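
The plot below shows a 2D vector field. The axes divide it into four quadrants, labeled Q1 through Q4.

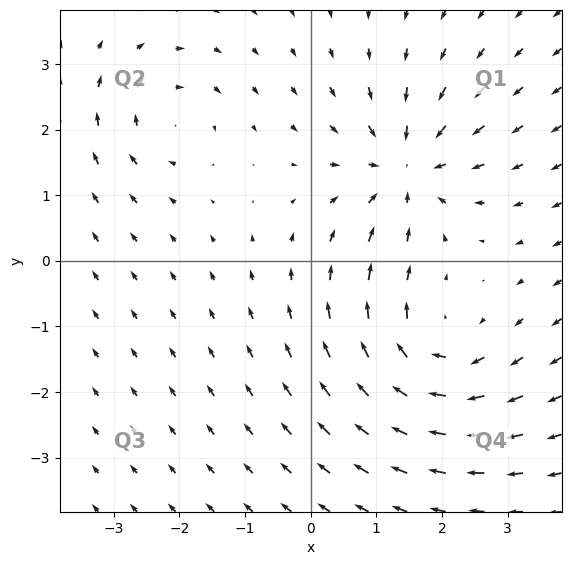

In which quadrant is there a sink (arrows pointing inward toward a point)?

The sink sits at approximately (1.4, 1.4), which lies in quadrant Q1. The divergence there is about -5, negative as expected for a sink.

Q1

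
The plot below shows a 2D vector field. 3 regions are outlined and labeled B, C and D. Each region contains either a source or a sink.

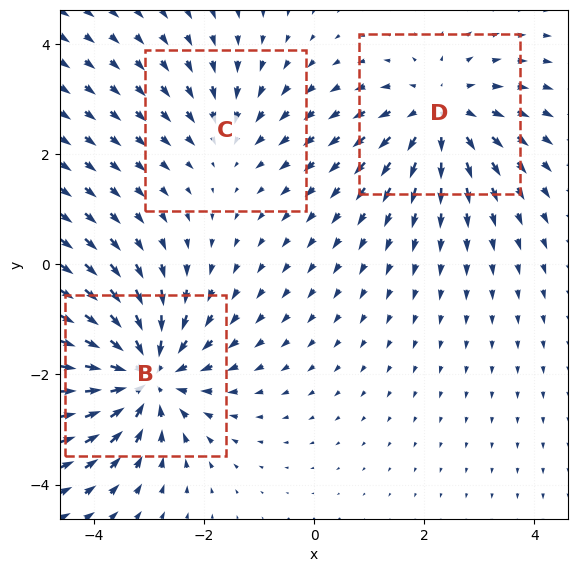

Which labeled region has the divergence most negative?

B

Divergence at each region's feature centre — B: about -5, C: about -2, D: about +3. Region B is most negative.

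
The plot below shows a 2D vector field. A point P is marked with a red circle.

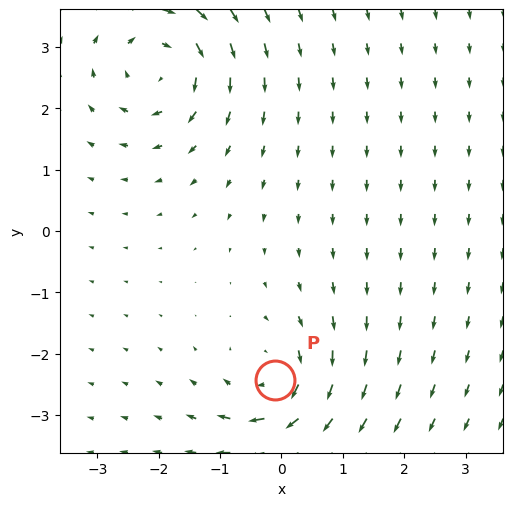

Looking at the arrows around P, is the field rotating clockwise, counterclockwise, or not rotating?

clockwise

Near P at (-0.1, -2.4) the arrows circulate clockwise. The curl (z-component) there is about -4; negative curl means clockwise rotation.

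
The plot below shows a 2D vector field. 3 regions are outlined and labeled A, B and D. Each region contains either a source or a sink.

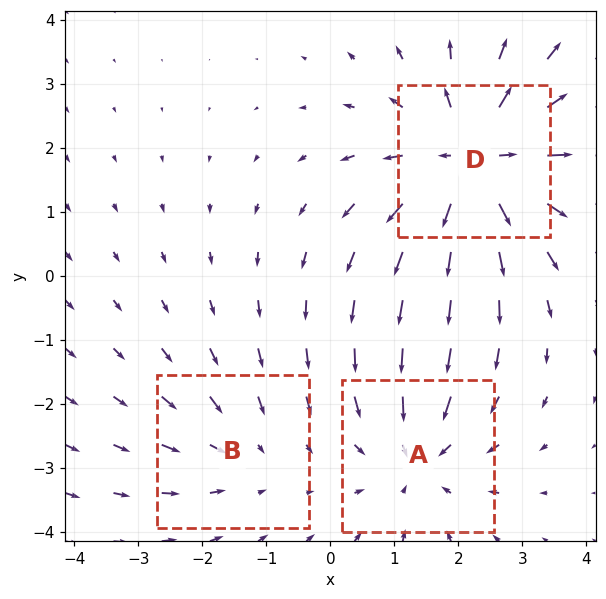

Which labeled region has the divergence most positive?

D

Divergence at each region's feature centre — A: about -3, B: about -2, D: about +5. Region D is most positive.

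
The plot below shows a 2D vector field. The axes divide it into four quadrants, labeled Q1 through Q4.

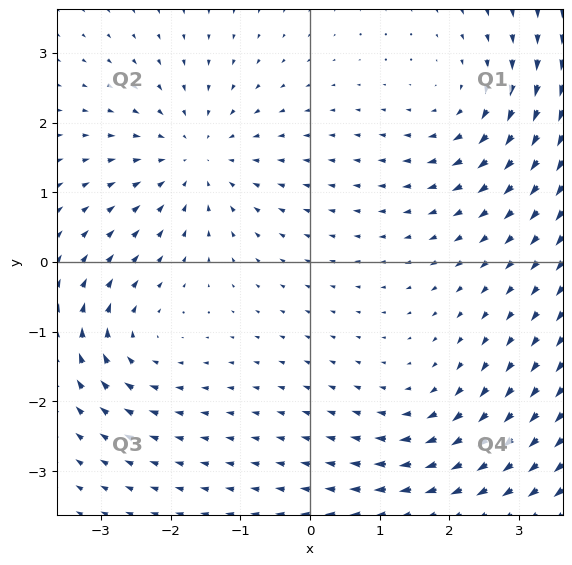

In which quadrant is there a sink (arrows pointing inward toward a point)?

The sink sits at approximately (-1.6, 1.5), which lies in quadrant Q2. The divergence there is about -4, negative as expected for a sink.

Q2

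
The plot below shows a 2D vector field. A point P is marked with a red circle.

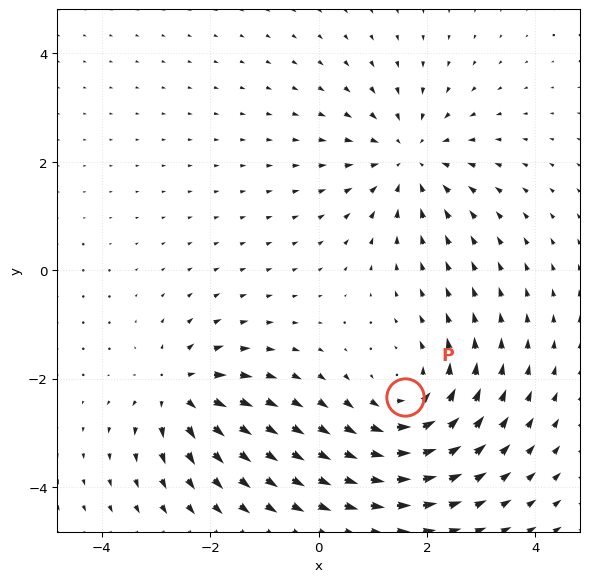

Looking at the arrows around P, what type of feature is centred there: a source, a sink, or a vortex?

At P (1.6, -2.3) the arrows circulate counterclockwise. Divergence ≈0, curl about +4 — near-zero divergence with nonzero curl is a vortex.

vortex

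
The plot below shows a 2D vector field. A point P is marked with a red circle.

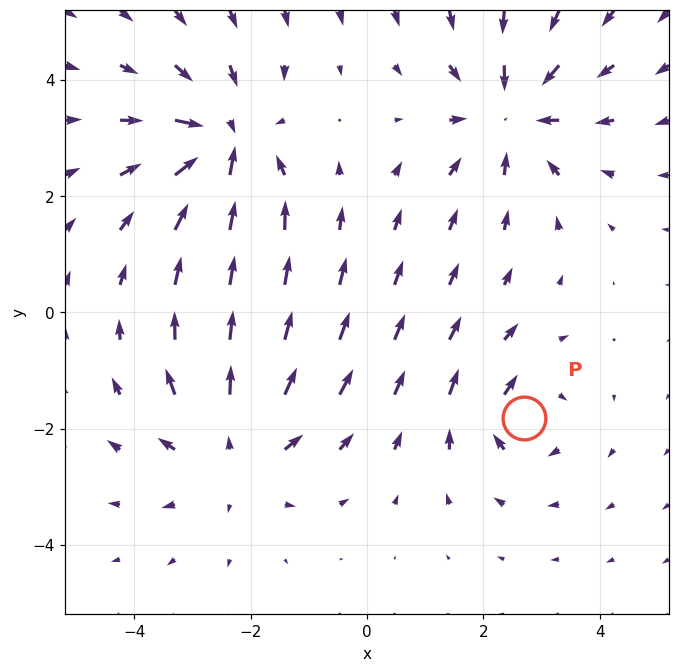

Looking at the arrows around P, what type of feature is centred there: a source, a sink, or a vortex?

At P (2.7, -1.8) the arrows circulate clockwise. Divergence ≈0, curl about -4 — near-zero divergence with nonzero curl is a vortex.

vortex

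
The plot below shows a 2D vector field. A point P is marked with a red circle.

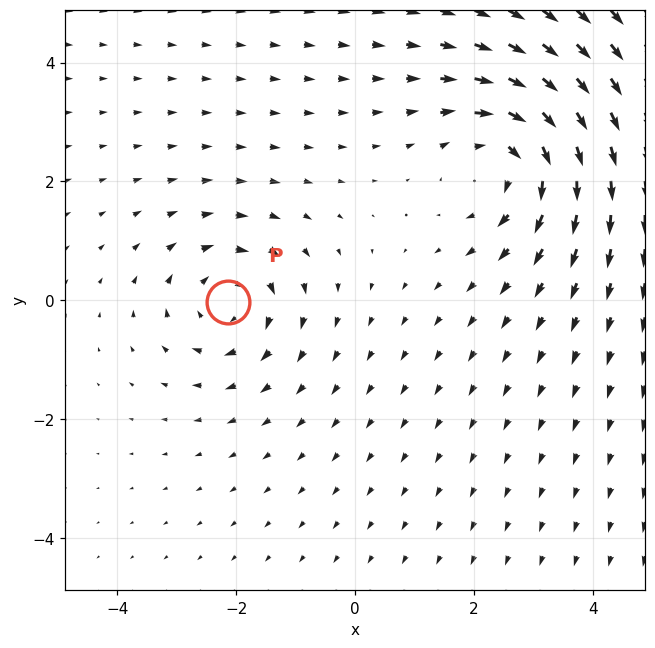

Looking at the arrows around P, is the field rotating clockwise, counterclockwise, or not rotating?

Near P at (-2.1, -0.0) the arrows circulate clockwise. The curl (z-component) there is about -4; negative curl means clockwise rotation.

clockwise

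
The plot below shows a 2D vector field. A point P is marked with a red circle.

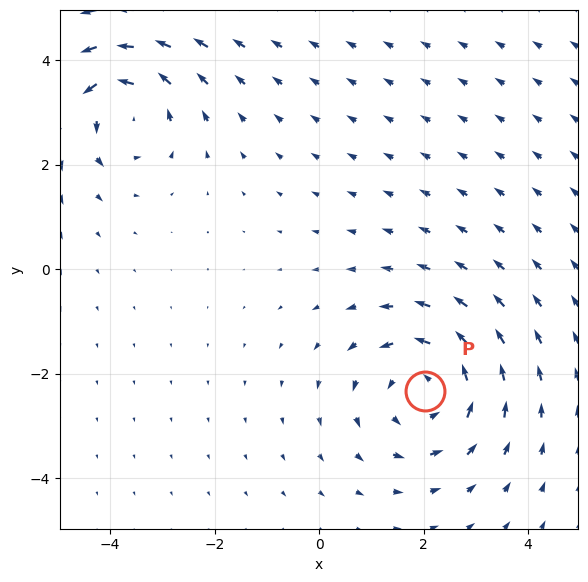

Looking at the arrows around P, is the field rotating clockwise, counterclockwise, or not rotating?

Near P at (2.0, -2.3) the arrows circulate counterclockwise. The curl (z-component) there is about +3; positive curl means counterclockwise rotation.

counterclockwise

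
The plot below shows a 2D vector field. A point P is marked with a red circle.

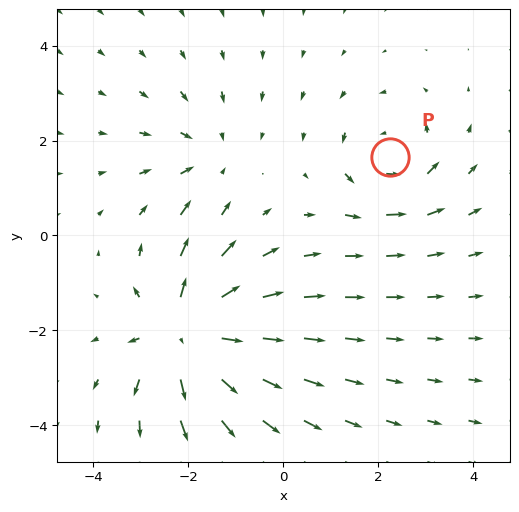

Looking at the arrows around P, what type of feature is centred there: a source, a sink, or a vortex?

At P (2.2, 1.6) the arrows circulate counterclockwise. Divergence ≈0, curl about +3 — near-zero divergence with nonzero curl is a vortex.

vortex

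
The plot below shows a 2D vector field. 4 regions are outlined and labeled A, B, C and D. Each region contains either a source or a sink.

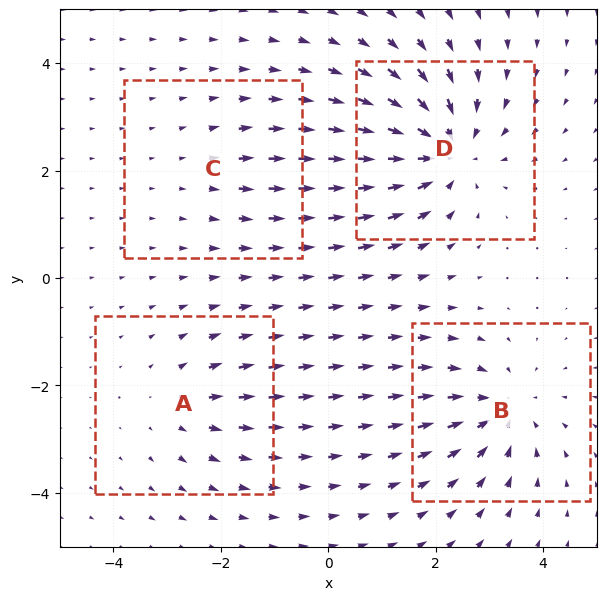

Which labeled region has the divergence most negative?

Divergence at each region's feature centre — A: about +3, B: about -5, C: about +2, D: about -6. Region D is most negative.

D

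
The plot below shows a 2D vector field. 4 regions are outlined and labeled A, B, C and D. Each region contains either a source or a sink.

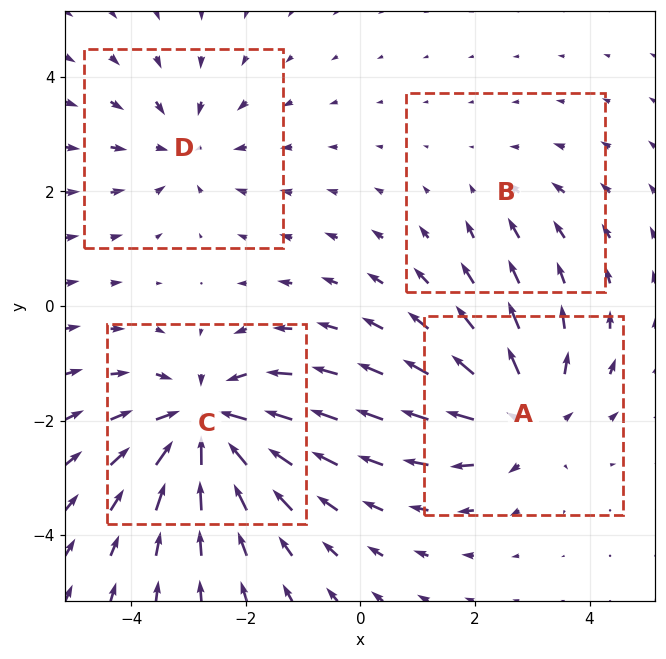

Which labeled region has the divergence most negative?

C

Divergence at each region's feature centre — A: about +5, B: about -2, C: about -6, D: about -3. Region C is most negative.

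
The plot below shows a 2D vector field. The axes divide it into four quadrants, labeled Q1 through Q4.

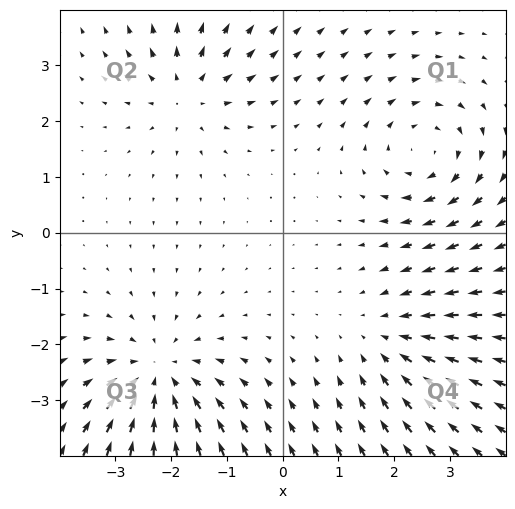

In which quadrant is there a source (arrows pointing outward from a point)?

The source sits at approximately (-1.7, 2.5), which lies in quadrant Q2. The divergence there is about +3, positive as expected for a source.

Q2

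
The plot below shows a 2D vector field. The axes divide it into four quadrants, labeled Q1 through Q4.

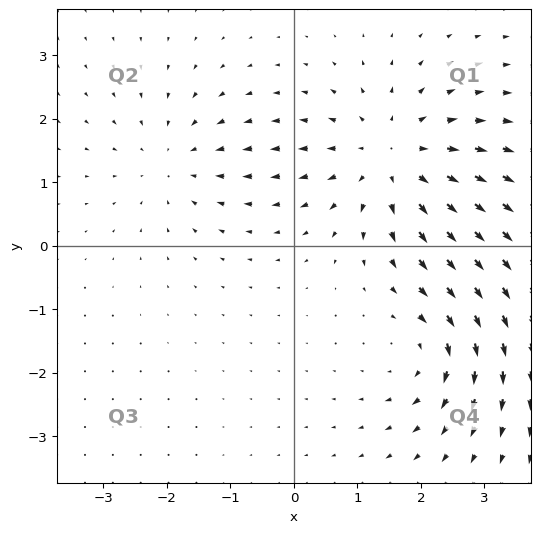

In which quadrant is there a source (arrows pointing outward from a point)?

The source sits at approximately (1.6, 1.4), which lies in quadrant Q1. The divergence there is about +4, positive as expected for a source.

Q1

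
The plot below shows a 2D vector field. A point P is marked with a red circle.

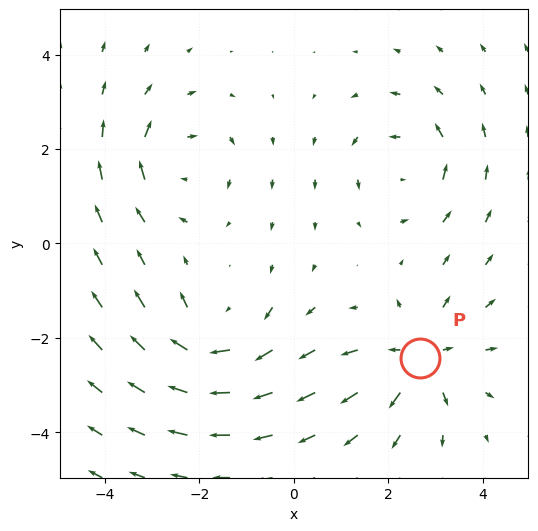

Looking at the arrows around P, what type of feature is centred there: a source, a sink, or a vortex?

At P (2.7, -2.4) the arrows spread outward. Divergence about +5, curl ≈0 — positive divergence with near-zero curl is a source.

source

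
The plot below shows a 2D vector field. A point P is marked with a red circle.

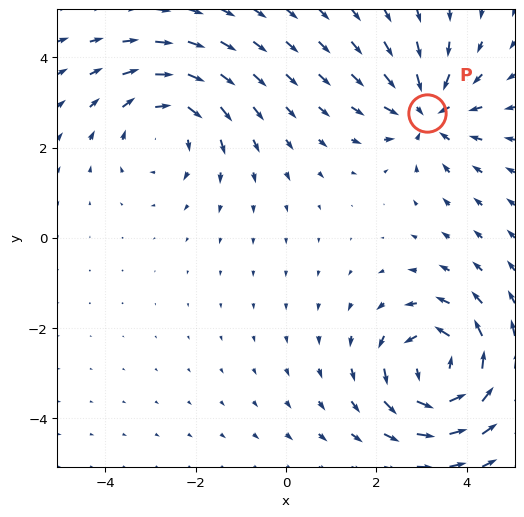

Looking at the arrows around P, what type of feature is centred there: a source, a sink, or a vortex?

At P (3.1, 2.8) the arrows converge inward. Divergence about -4, curl ≈0 — negative divergence with near-zero curl is a sink.

sink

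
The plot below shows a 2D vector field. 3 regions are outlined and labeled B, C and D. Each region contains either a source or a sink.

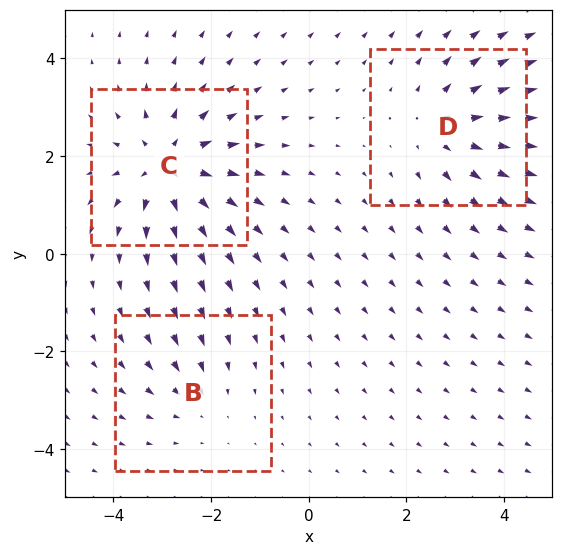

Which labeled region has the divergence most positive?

C

Divergence at each region's feature centre — B: about -2, C: about +5, D: about +3. Region C is most positive.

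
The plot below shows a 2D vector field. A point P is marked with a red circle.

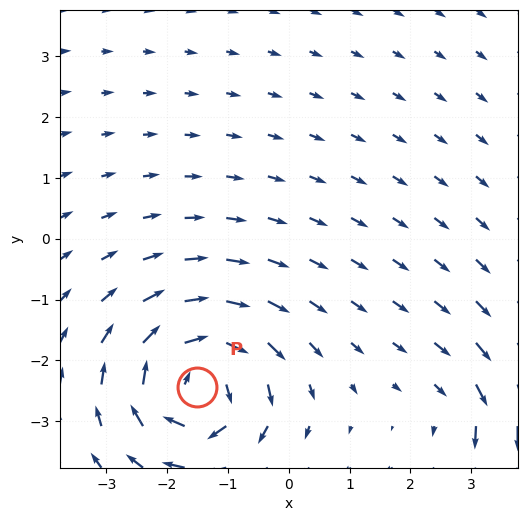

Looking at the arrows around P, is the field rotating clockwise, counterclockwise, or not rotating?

Near P at (-1.5, -2.4) the arrows circulate clockwise. The curl (z-component) there is about -6; negative curl means clockwise rotation.

clockwise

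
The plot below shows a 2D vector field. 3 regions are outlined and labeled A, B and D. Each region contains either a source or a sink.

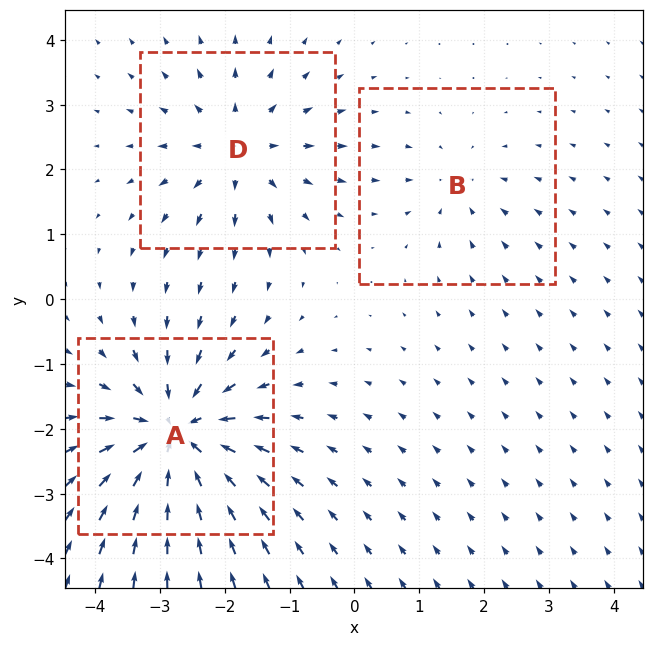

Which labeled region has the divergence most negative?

Divergence at each region's feature centre — A: about -6, B: about -2, D: about +4. Region A is most negative.

A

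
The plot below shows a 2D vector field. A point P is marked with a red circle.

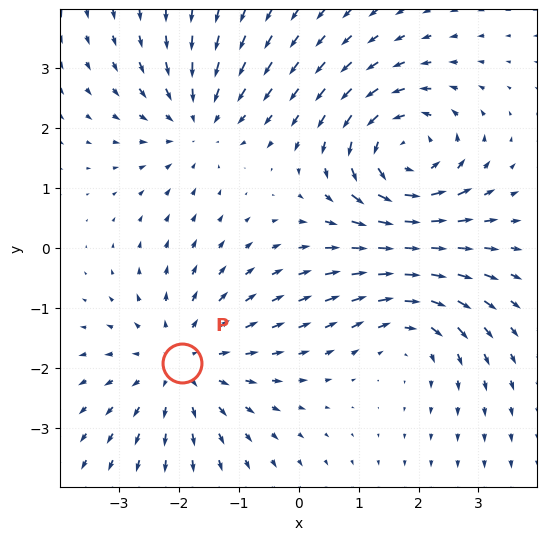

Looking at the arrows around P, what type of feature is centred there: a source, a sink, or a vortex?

source

At P (-2.0, -1.9) the arrows spread outward. Divergence about +3, curl ≈0 — positive divergence with near-zero curl is a source.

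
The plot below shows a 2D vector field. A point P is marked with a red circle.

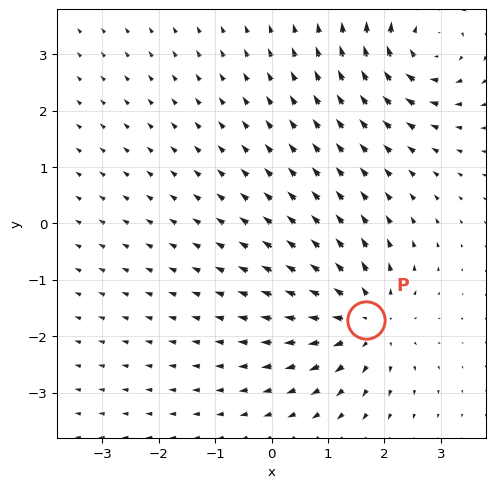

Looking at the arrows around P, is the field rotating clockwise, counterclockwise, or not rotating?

Near P at (1.7, -1.7) the arrows show no circulation. The curl there is ≈0.

not rotating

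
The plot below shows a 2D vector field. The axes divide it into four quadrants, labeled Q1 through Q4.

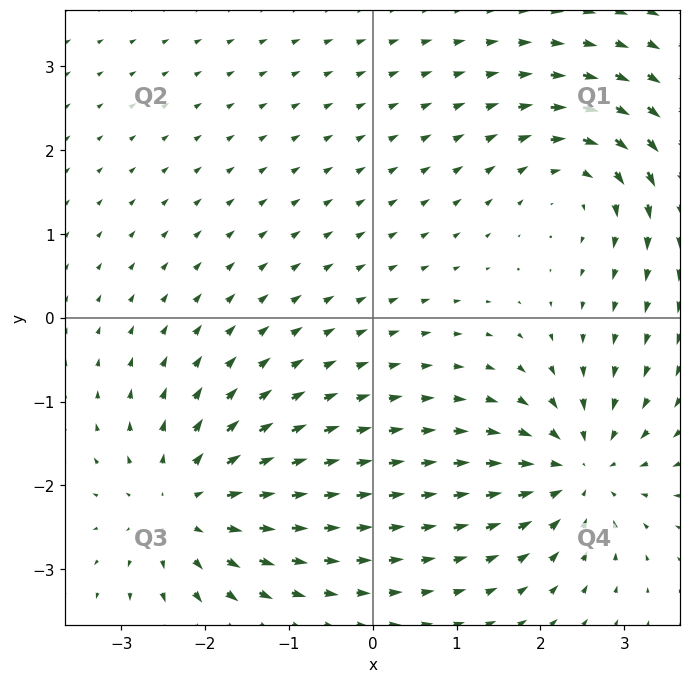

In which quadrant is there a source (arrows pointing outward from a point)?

The source sits at approximately (-2.2, -2.2), which lies in quadrant Q3. The divergence there is about +5, positive as expected for a source.

Q3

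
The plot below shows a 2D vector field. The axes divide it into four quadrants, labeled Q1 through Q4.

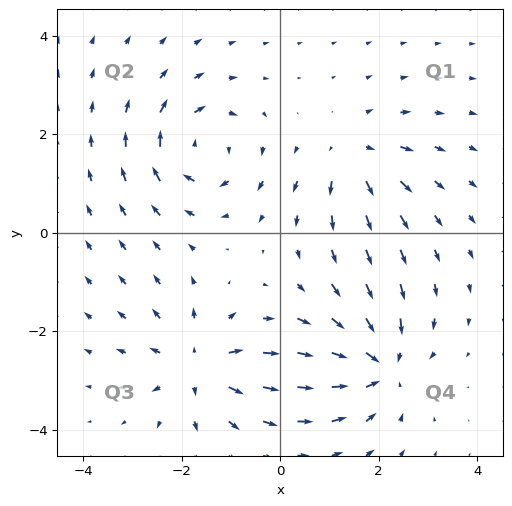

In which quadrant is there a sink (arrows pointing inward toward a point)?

Q4

The sink sits at approximately (2.0, -2.7), which lies in quadrant Q4. The divergence there is about -5, negative as expected for a sink.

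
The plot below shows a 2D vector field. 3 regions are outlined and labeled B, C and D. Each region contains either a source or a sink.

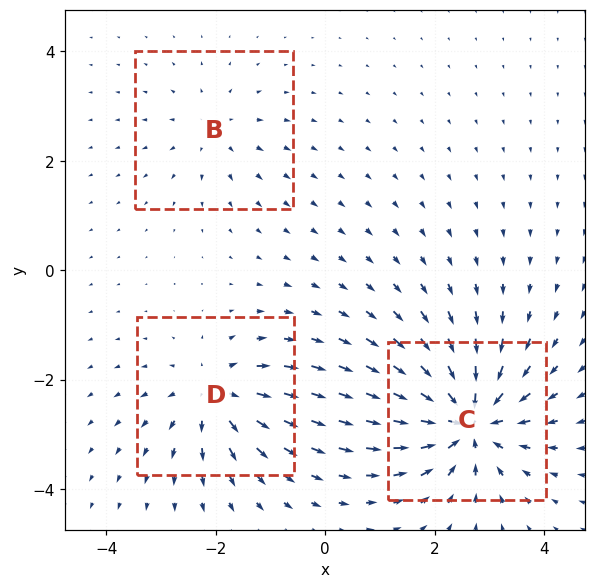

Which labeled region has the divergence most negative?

C

Divergence at each region's feature centre — B: about +2, C: about -6, D: about +4. Region C is most negative.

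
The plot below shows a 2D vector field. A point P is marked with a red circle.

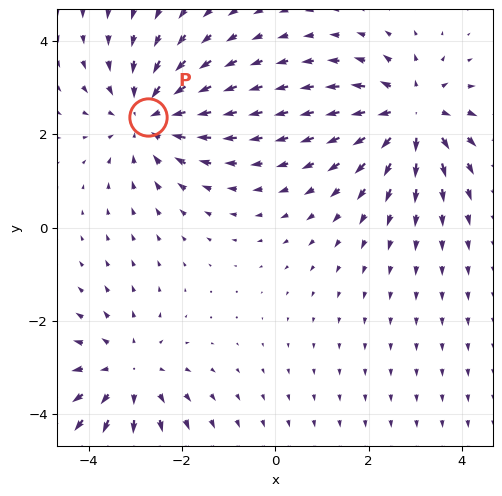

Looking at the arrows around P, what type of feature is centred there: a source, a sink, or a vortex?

sink

At P (-2.7, 2.4) the arrows converge inward. Divergence about -4, curl ≈0 — negative divergence with near-zero curl is a sink.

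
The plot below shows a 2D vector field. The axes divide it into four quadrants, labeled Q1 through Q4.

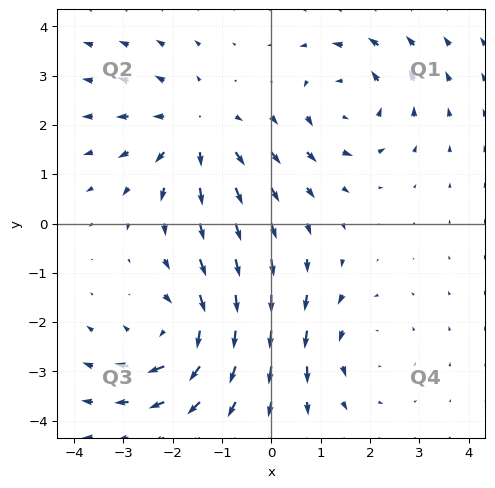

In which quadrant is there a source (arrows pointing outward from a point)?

Q2

The source sits at approximately (-1.5, 1.9), which lies in quadrant Q2. The divergence there is about +3, positive as expected for a source.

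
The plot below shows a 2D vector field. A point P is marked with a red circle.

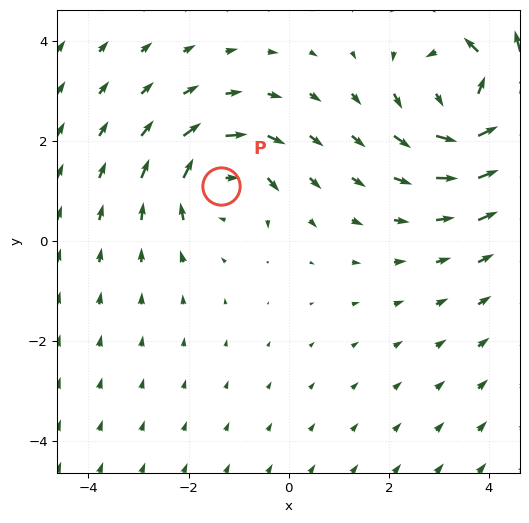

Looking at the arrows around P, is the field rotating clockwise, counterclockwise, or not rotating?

clockwise

Near P at (-1.4, 1.1) the arrows circulate clockwise. The curl (z-component) there is about -4; negative curl means clockwise rotation.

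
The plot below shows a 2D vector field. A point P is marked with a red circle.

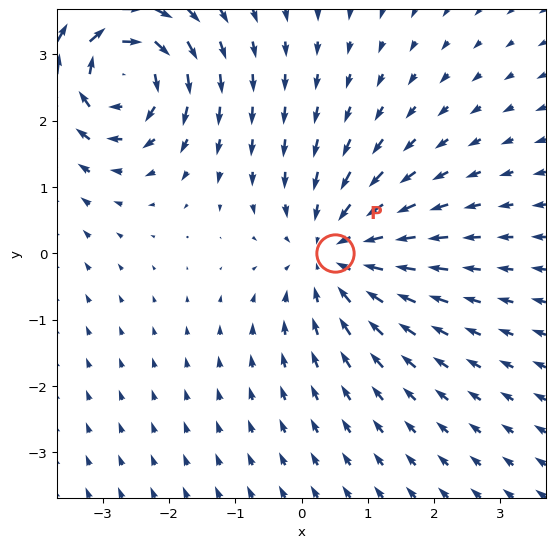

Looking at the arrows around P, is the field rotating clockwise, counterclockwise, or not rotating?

not rotating

Near P at (0.5, 0.0) the arrows show no circulation. The curl there is ≈0.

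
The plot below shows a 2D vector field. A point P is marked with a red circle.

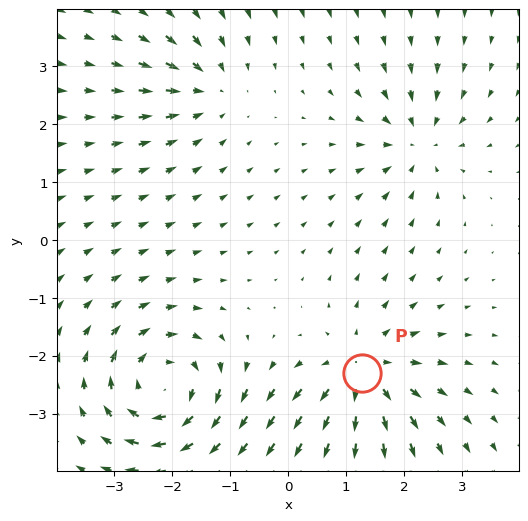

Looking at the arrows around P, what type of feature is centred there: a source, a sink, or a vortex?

source

At P (1.3, -2.3) the arrows spread outward. Divergence about +5, curl ≈0 — positive divergence with near-zero curl is a source.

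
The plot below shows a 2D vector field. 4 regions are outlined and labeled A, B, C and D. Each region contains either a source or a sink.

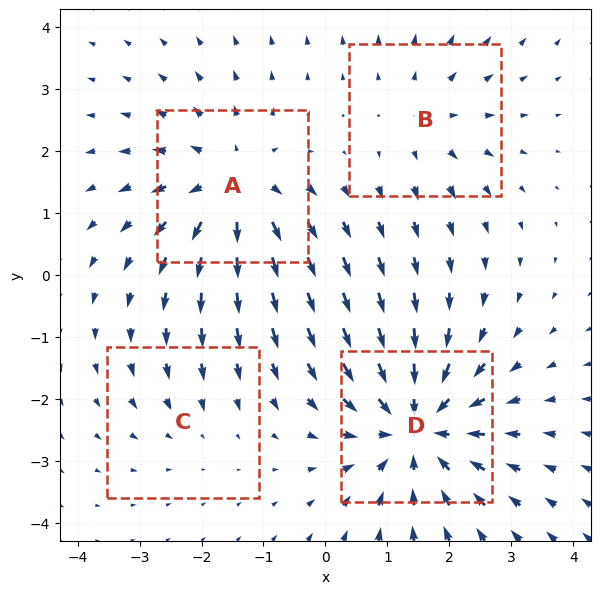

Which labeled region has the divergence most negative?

D

Divergence at each region's feature centre — A: about +5, B: about +3, C: about -2, D: about -6. Region D is most negative.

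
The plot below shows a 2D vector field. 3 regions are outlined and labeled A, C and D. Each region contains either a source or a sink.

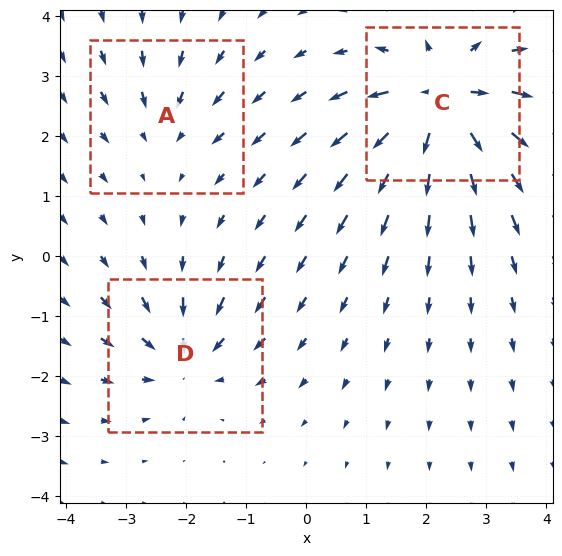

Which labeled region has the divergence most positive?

Divergence at each region's feature centre — A: about -2, C: about +6, D: about -4. Region C is most positive.

C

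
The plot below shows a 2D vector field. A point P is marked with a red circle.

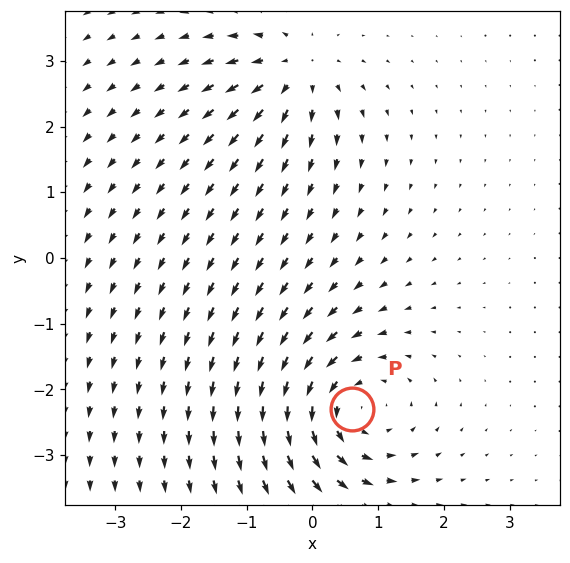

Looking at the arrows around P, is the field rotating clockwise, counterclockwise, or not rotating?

counterclockwise

Near P at (0.6, -2.3) the arrows circulate counterclockwise. The curl (z-component) there is about +4; positive curl means counterclockwise rotation.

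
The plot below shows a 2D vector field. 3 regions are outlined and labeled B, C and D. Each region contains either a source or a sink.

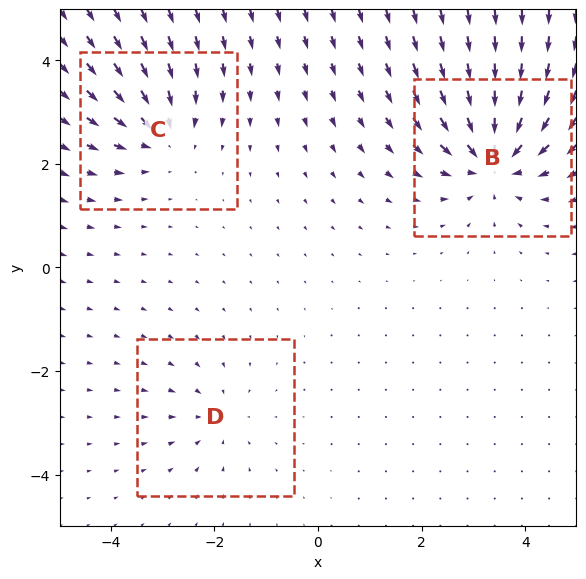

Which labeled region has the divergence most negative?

B

Divergence at each region's feature centre — B: about -5, C: about -3, D: about -2. Region B is most negative.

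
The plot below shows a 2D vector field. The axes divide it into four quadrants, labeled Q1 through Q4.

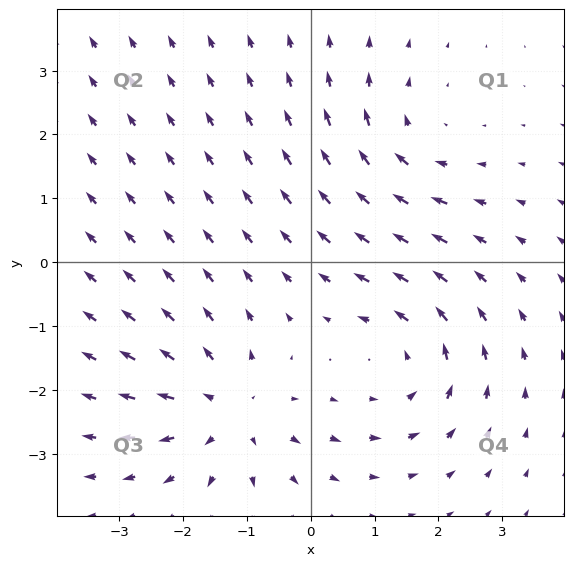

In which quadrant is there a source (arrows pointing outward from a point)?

Q3

The source sits at approximately (-1.3, -2.3), which lies in quadrant Q3. The divergence there is about +4, positive as expected for a source.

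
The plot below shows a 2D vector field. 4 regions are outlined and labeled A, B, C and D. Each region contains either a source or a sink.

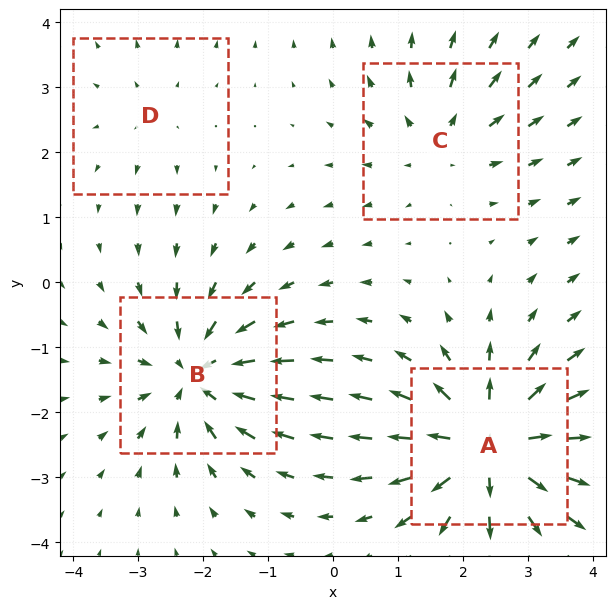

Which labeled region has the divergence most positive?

Divergence at each region's feature centre — A: about +7, B: about -6, C: about +4, D: about +2. Region A is most positive.

A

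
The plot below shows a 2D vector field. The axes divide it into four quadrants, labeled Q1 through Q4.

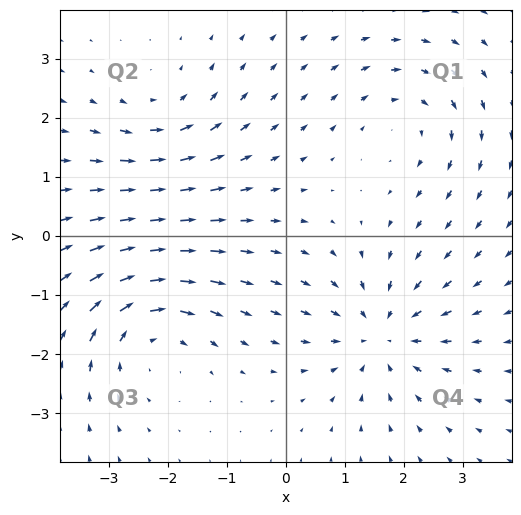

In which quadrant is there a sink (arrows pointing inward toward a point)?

Q4

The sink sits at approximately (1.6, -1.7), which lies in quadrant Q4. The divergence there is about -5, negative as expected for a sink.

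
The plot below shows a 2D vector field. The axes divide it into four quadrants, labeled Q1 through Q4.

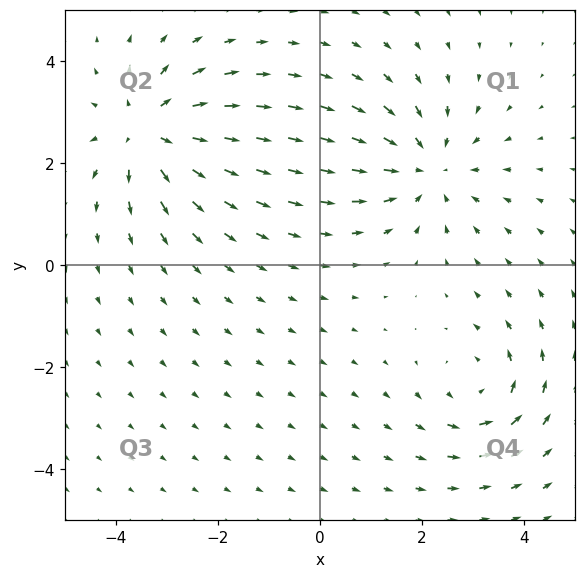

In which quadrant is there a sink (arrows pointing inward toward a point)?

The sink sits at approximately (2.1, 1.9), which lies in quadrant Q1. The divergence there is about -4, negative as expected for a sink.

Q1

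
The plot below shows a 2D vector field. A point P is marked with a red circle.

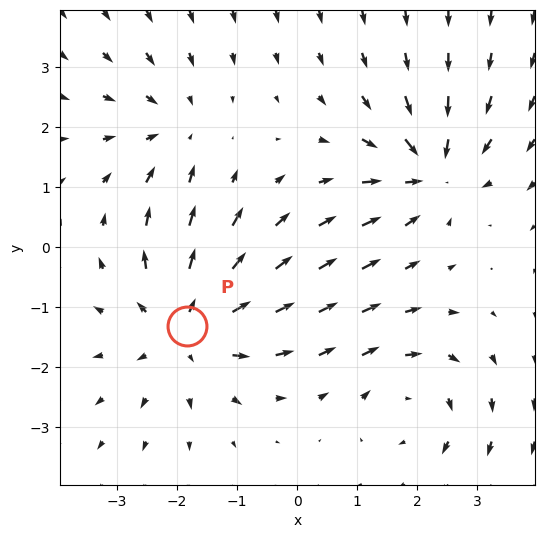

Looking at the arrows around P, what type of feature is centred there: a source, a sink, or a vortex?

source

At P (-1.8, -1.3) the arrows spread outward. Divergence about +4, curl ≈0 — positive divergence with near-zero curl is a source.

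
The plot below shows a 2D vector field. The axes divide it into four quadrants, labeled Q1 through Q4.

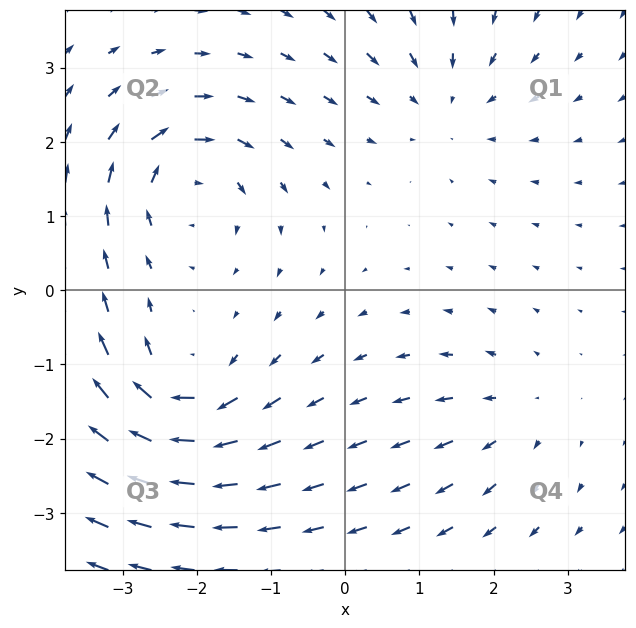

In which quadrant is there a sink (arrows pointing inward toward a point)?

Q1

The sink sits at approximately (1.3, 2.6), which lies in quadrant Q1. The divergence there is about -3, negative as expected for a sink.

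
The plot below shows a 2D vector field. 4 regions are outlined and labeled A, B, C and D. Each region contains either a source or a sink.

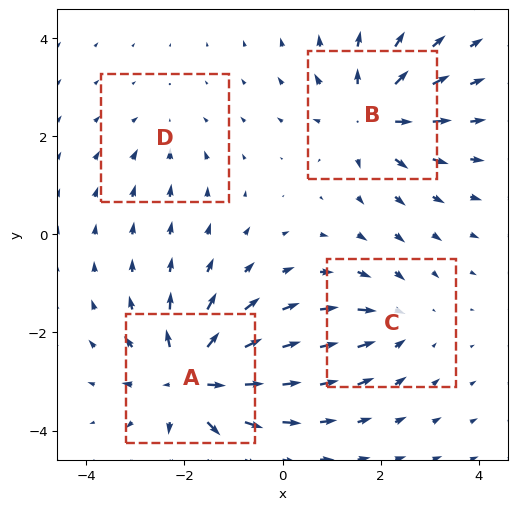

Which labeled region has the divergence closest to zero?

D

Divergence at each region's feature centre — A: about +8, B: about +6, C: about -4, D: about -2. Region D is closest to zero.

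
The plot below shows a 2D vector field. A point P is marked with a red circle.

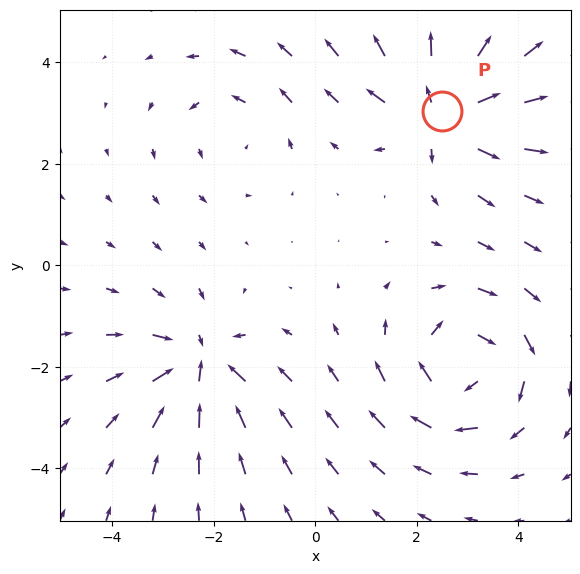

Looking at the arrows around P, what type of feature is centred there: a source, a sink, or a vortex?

source

At P (2.5, 3.0) the arrows spread outward. Divergence about +6, curl ≈0 — positive divergence with near-zero curl is a source.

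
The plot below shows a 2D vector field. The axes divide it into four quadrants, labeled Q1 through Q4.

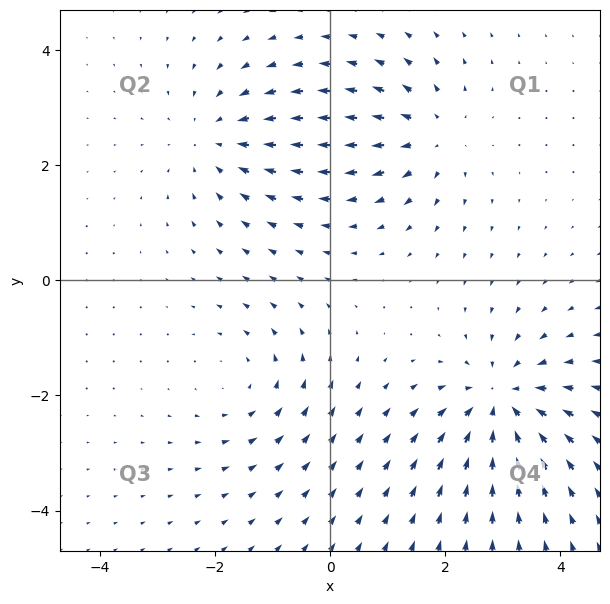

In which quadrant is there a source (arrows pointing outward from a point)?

Q1

The source sits at approximately (1.8, 2.5), which lies in quadrant Q1. The divergence there is about +3, positive as expected for a source.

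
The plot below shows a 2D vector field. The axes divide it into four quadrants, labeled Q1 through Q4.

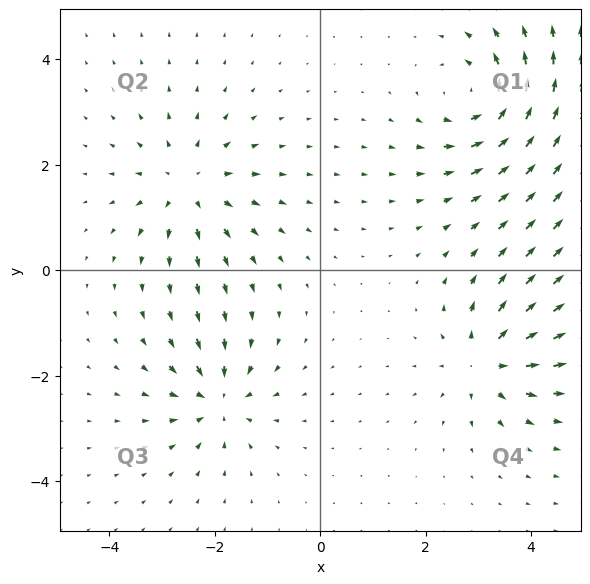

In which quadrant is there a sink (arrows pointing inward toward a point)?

The sink sits at approximately (-1.9, -2.5), which lies in quadrant Q3. The divergence there is about -4, negative as expected for a sink.

Q3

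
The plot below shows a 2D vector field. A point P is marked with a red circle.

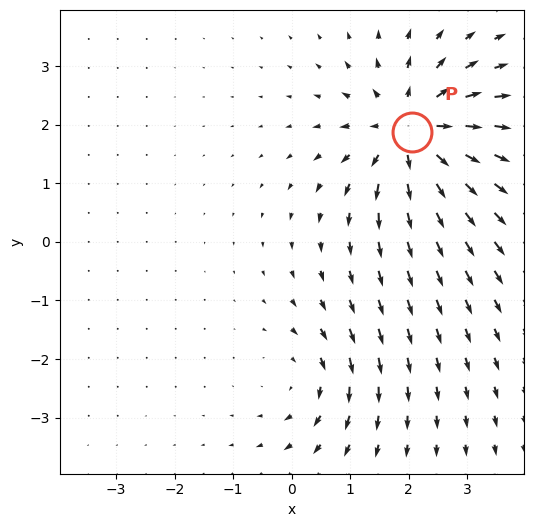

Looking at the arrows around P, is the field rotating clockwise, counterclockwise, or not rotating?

Near P at (2.1, 1.9) the arrows show no circulation. The curl there is ≈0.

not rotating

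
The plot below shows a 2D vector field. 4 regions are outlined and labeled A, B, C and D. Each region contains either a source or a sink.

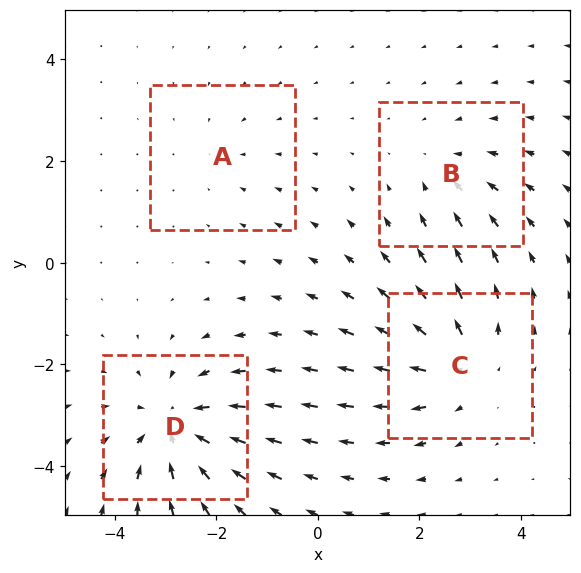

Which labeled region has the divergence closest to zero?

A

Divergence at each region's feature centre — A: about -2, B: about -3, C: about +4, D: about -6. Region A is closest to zero.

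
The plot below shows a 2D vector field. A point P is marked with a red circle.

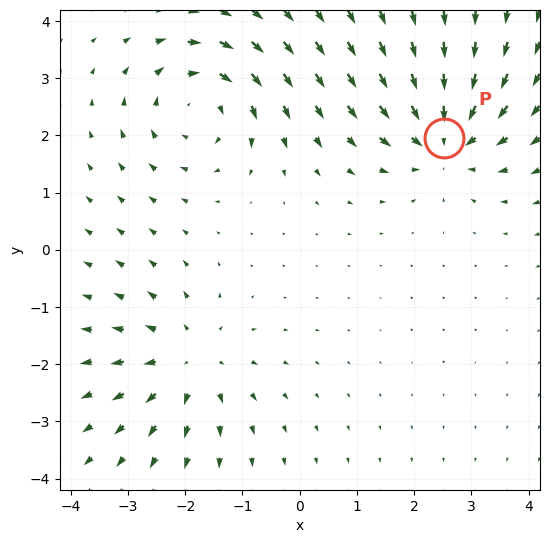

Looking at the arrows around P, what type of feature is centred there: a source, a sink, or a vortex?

At P (2.5, 1.9) the arrows converge inward. Divergence about -4, curl ≈0 — negative divergence with near-zero curl is a sink.

sink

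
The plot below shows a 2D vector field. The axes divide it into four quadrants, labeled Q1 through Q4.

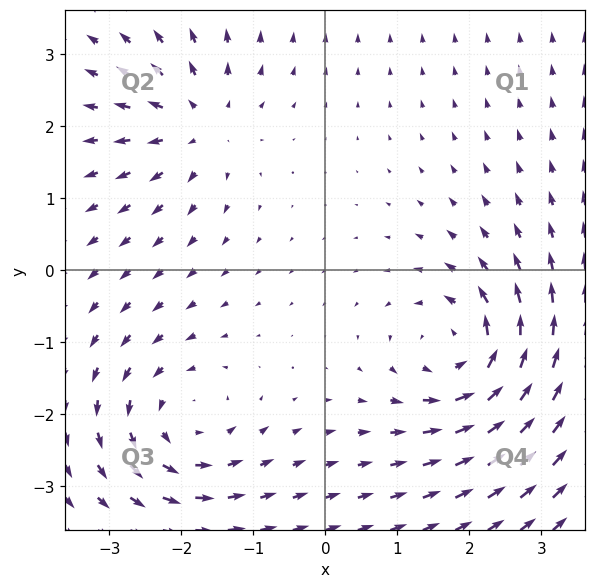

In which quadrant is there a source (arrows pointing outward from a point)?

Q2

The source sits at approximately (-1.8, 2.0), which lies in quadrant Q2. The divergence there is about +5, positive as expected for a source.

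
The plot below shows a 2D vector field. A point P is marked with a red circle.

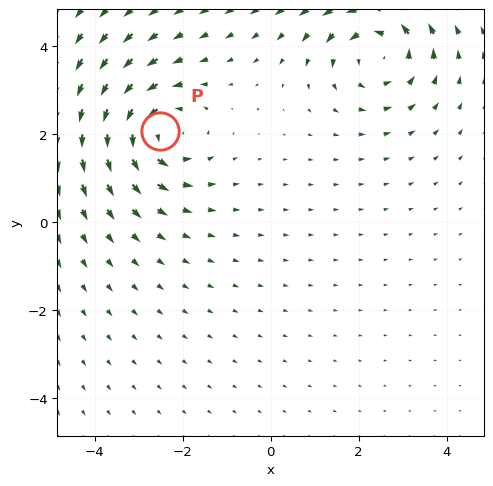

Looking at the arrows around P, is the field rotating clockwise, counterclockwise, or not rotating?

counterclockwise

Near P at (-2.5, 2.1) the arrows circulate counterclockwise. The curl (z-component) there is about +4; positive curl means counterclockwise rotation.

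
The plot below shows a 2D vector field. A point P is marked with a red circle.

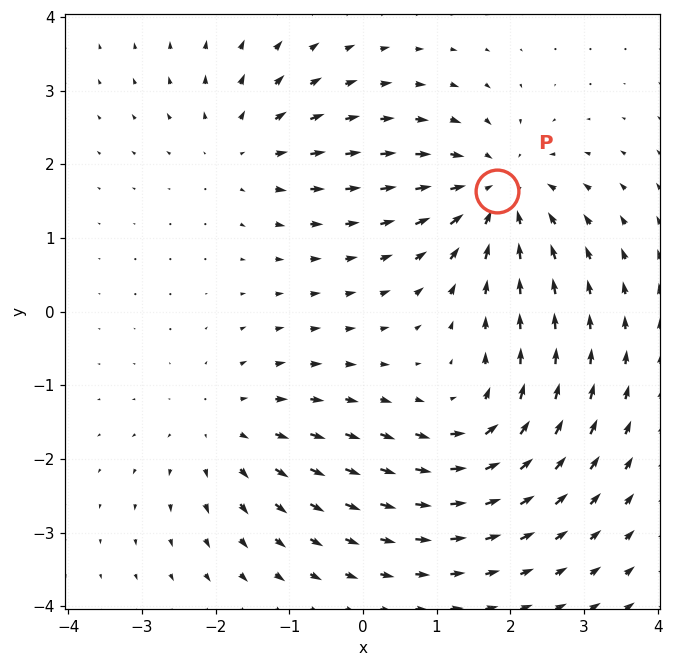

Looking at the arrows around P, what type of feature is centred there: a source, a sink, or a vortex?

At P (1.8, 1.6) the arrows converge inward. Divergence about -5, curl ≈0 — negative divergence with near-zero curl is a sink.

sink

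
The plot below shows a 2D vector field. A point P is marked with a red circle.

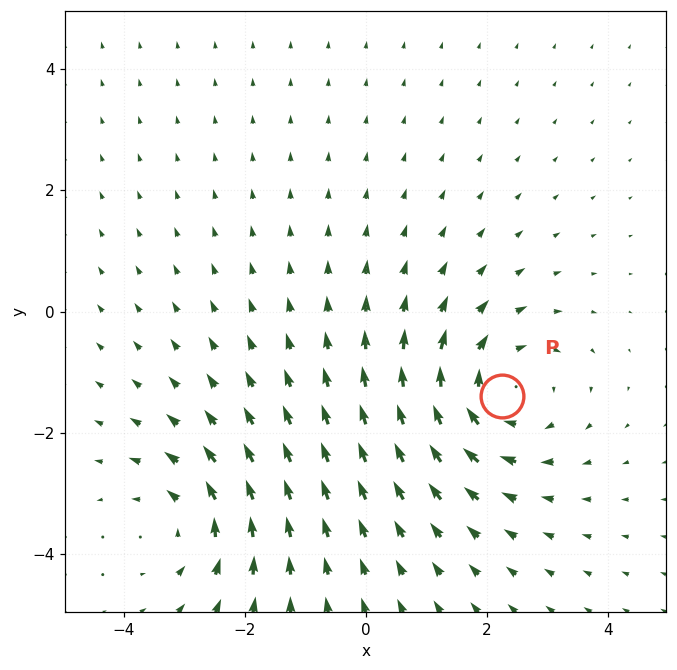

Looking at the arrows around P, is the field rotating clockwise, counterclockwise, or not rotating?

Near P at (2.3, -1.4) the arrows circulate clockwise. The curl (z-component) there is about -4; negative curl means clockwise rotation.

clockwise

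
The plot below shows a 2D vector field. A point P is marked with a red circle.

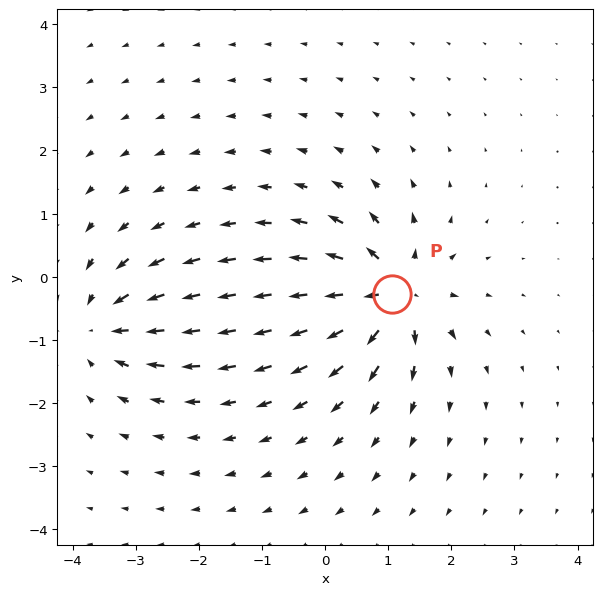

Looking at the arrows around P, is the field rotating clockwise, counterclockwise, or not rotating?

Near P at (1.1, -0.3) the arrows show no circulation. The curl there is ≈0.

not rotating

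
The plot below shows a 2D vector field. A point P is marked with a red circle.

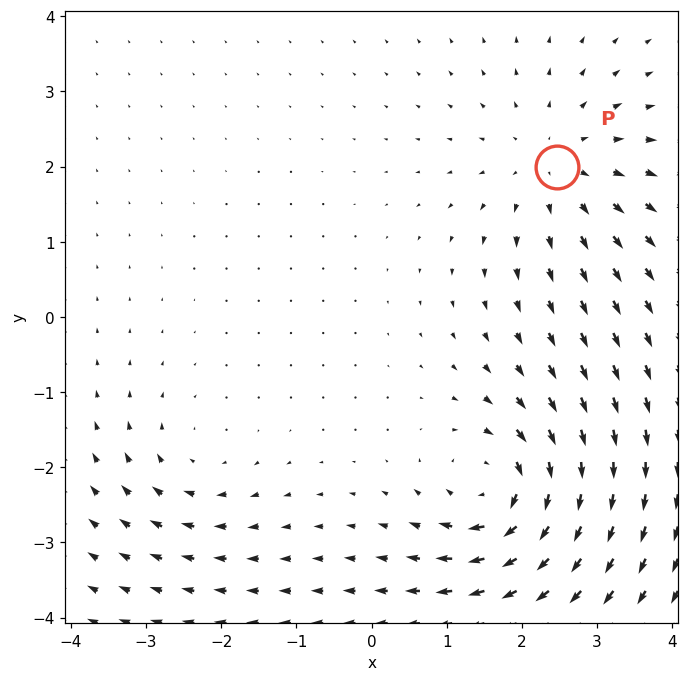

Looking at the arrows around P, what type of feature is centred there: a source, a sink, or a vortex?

source

At P (2.5, 2.0) the arrows spread outward. Divergence about +3, curl ≈0 — positive divergence with near-zero curl is a source.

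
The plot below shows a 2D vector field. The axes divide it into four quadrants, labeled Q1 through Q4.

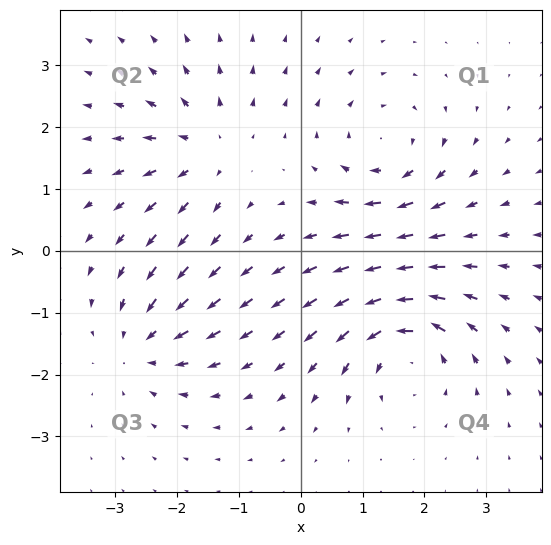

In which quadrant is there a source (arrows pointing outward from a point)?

The source sits at approximately (-1.6, 1.7), which lies in quadrant Q2. The divergence there is about +4, positive as expected for a source.

Q2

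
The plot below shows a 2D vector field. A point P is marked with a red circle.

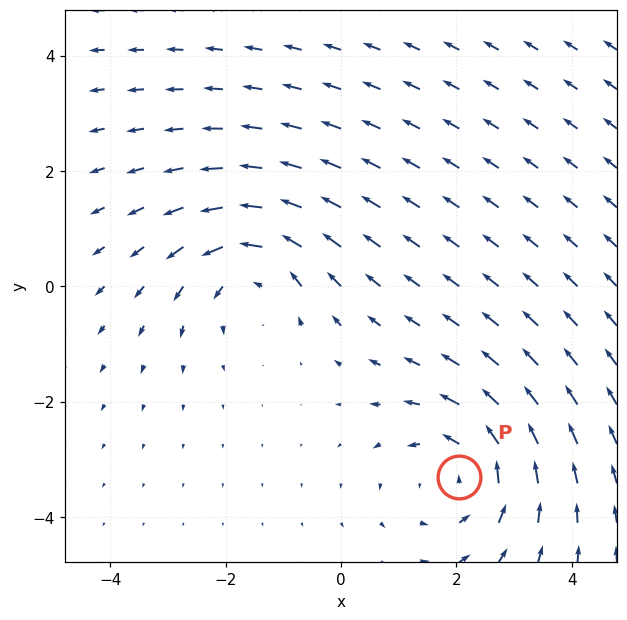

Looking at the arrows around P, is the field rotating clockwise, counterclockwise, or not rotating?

counterclockwise

Near P at (2.0, -3.3) the arrows circulate counterclockwise. The curl (z-component) there is about +3; positive curl means counterclockwise rotation.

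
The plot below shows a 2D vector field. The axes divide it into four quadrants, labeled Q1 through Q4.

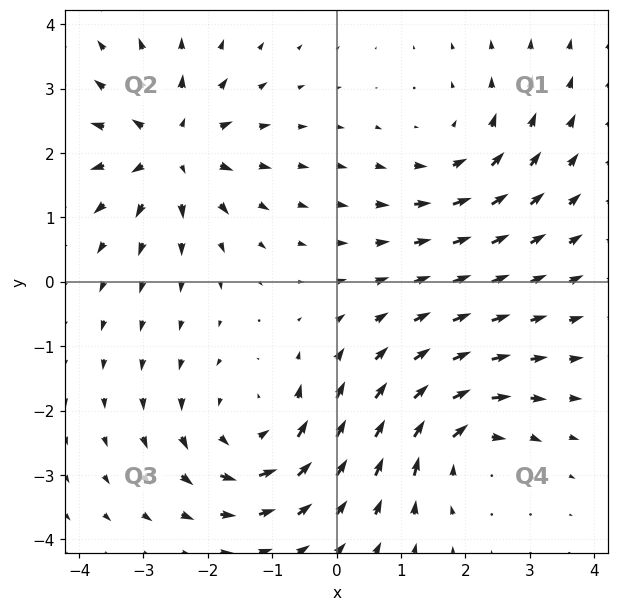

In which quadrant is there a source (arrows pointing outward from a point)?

Q2

The source sits at approximately (-2.6, 2.1), which lies in quadrant Q2. The divergence there is about +6, positive as expected for a source.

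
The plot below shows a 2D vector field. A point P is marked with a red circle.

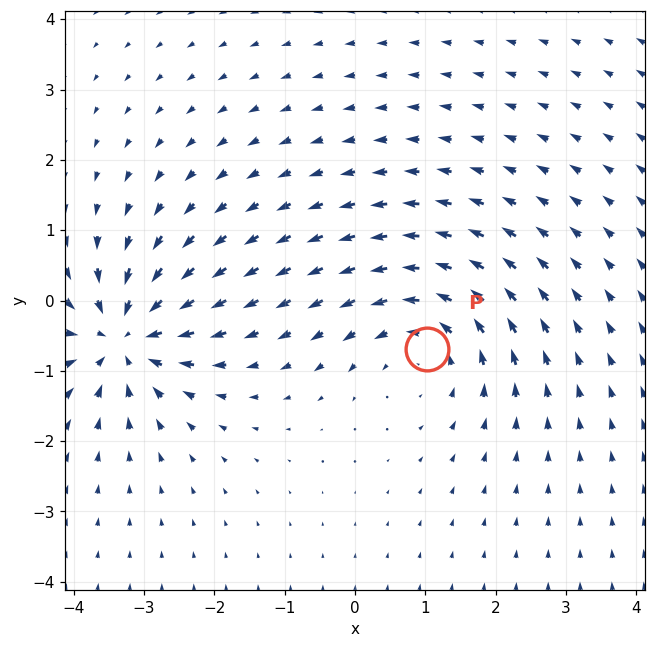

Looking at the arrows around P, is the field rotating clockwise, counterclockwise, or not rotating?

counterclockwise

Near P at (1.0, -0.7) the arrows circulate counterclockwise. The curl (z-component) there is about +3; positive curl means counterclockwise rotation.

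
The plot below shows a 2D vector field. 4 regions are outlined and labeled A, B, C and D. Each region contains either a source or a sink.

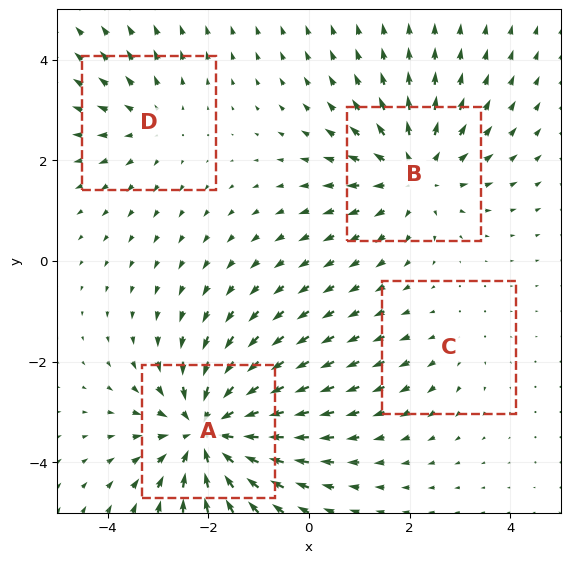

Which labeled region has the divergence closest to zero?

Divergence at each region's feature centre — A: about -7, B: about +5, C: about +2, D: about +3. Region C is closest to zero.

C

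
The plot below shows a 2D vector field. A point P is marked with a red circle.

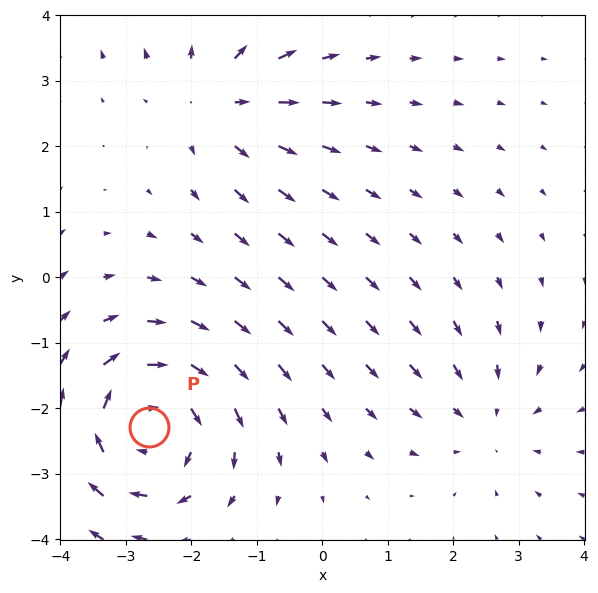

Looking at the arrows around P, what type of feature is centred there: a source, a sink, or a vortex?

vortex

At P (-2.6, -2.3) the arrows circulate clockwise. Divergence ≈0, curl about -4 — near-zero divergence with nonzero curl is a vortex.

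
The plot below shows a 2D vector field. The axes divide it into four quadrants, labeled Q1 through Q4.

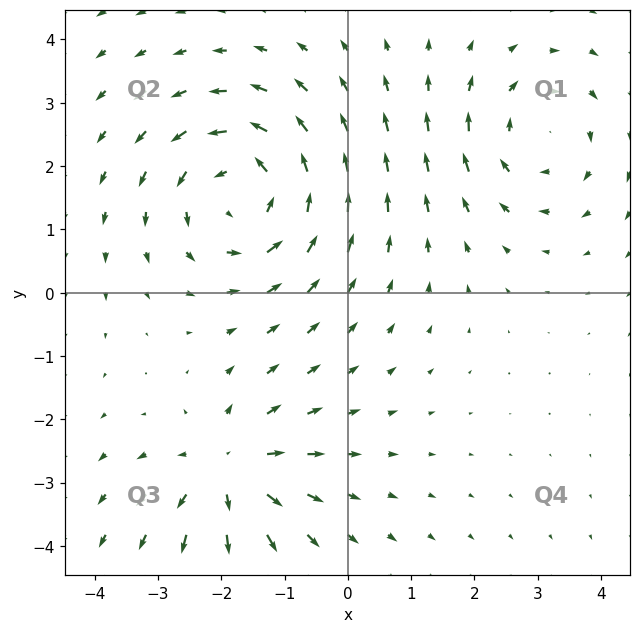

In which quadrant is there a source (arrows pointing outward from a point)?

The source sits at approximately (-1.9, -2.8), which lies in quadrant Q3. The divergence there is about +4, positive as expected for a source.

Q3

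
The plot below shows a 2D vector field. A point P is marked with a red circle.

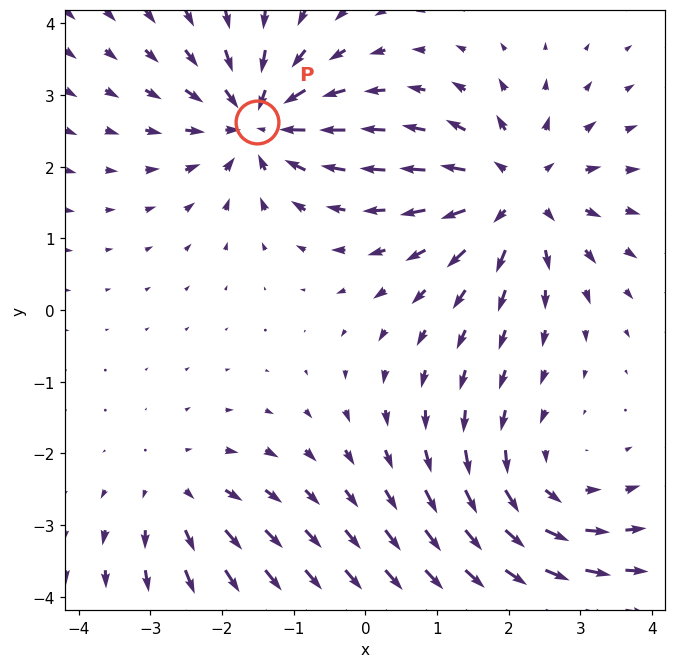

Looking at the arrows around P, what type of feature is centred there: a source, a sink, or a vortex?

sink

At P (-1.5, 2.6) the arrows converge inward. Divergence about -6, curl ≈0 — negative divergence with near-zero curl is a sink.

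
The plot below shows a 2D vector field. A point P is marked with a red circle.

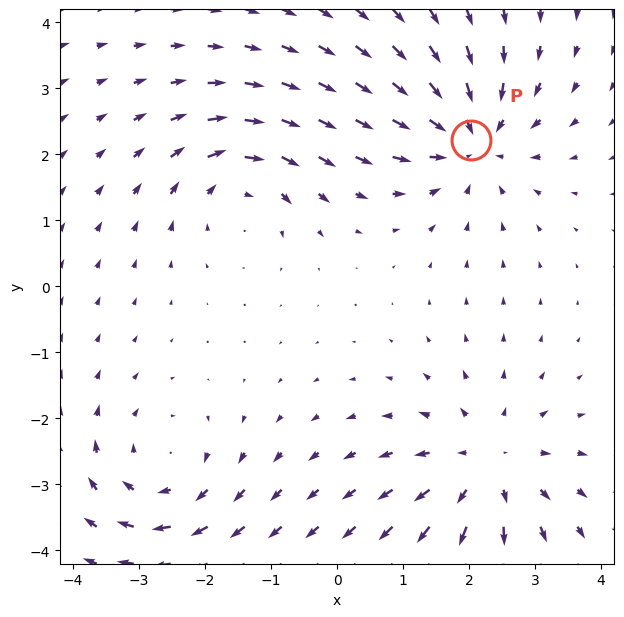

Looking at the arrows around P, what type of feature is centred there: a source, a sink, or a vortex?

At P (2.0, 2.2) the arrows converge inward. Divergence about -6, curl ≈0 — negative divergence with near-zero curl is a sink.

sink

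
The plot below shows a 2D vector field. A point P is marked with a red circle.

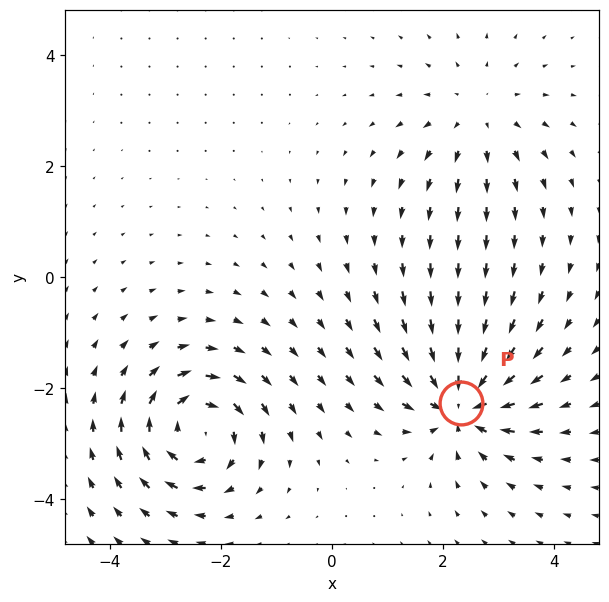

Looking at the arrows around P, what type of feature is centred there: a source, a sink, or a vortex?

sink

At P (2.3, -2.3) the arrows converge inward. Divergence about -7, curl ≈0 — negative divergence with near-zero curl is a sink.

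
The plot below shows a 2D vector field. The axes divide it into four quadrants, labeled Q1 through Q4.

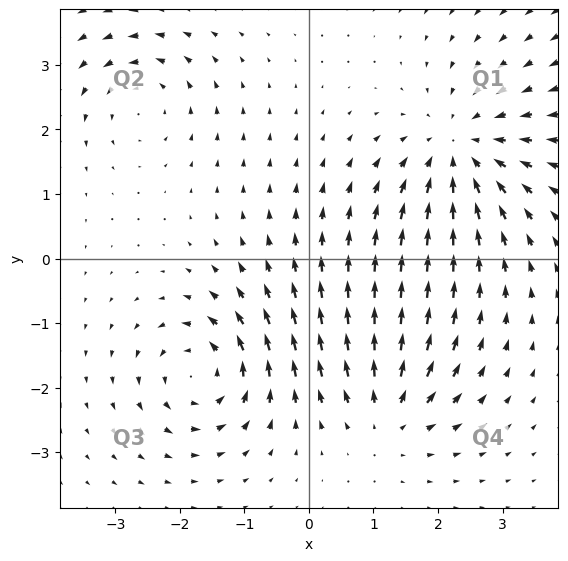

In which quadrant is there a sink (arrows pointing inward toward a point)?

Q1

The sink sits at approximately (2.3, 1.7), which lies in quadrant Q1. The divergence there is about -4, negative as expected for a sink.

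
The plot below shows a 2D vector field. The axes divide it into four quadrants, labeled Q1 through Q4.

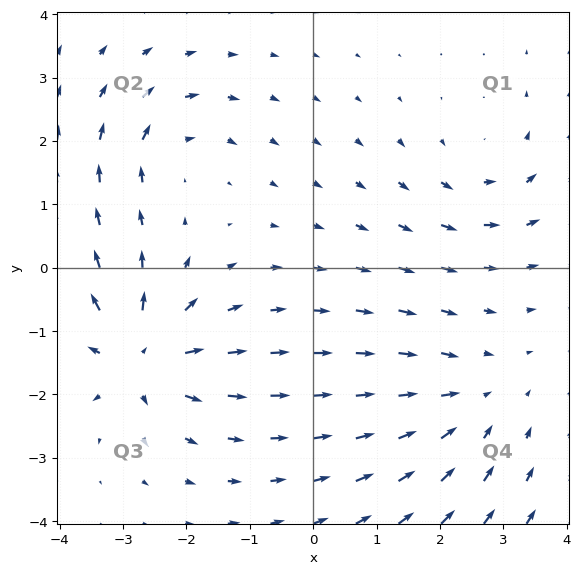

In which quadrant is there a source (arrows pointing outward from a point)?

Q3

The source sits at approximately (-2.7, -1.4), which lies in quadrant Q3. The divergence there is about +6, positive as expected for a source.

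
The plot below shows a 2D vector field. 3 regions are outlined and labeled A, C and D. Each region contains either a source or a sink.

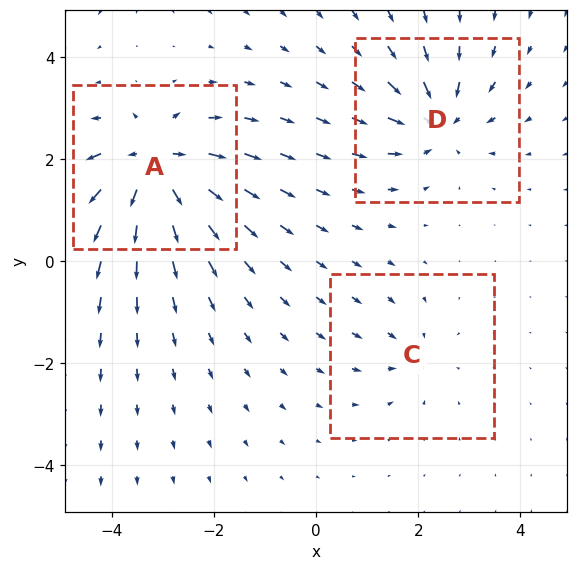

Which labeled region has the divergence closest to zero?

C

Divergence at each region's feature centre — A: about +6, C: about -2, D: about -4. Region C is closest to zero.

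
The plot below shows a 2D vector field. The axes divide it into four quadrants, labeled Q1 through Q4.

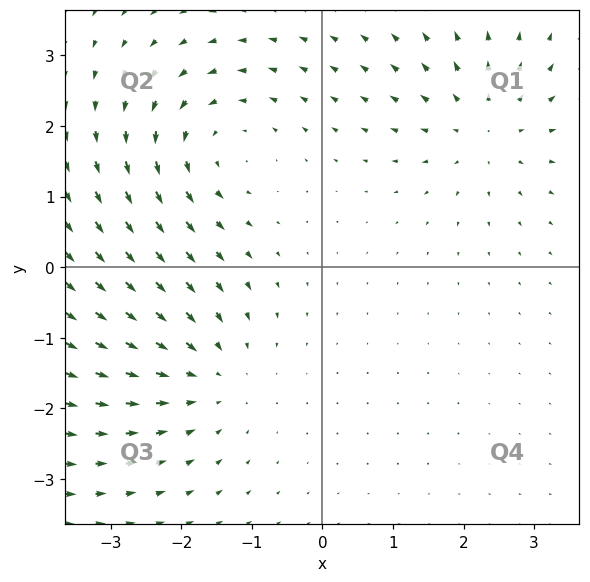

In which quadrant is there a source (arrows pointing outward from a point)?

The source sits at approximately (2.3, 2.0), which lies in quadrant Q1. The divergence there is about +4, positive as expected for a source.

Q1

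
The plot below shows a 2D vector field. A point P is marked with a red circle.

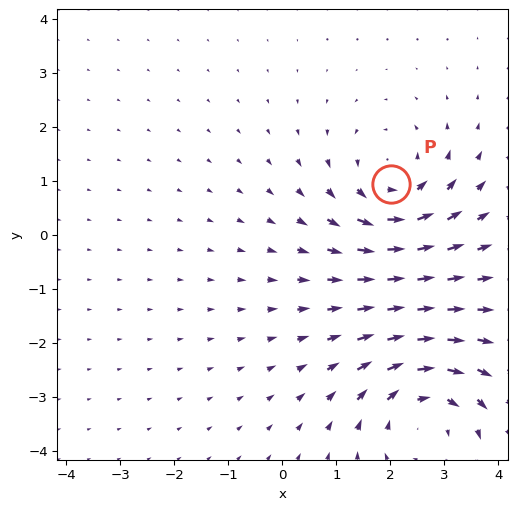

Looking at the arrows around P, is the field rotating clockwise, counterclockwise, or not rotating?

Near P at (2.0, 0.9) the arrows circulate counterclockwise. The curl (z-component) there is about +4; positive curl means counterclockwise rotation.

counterclockwise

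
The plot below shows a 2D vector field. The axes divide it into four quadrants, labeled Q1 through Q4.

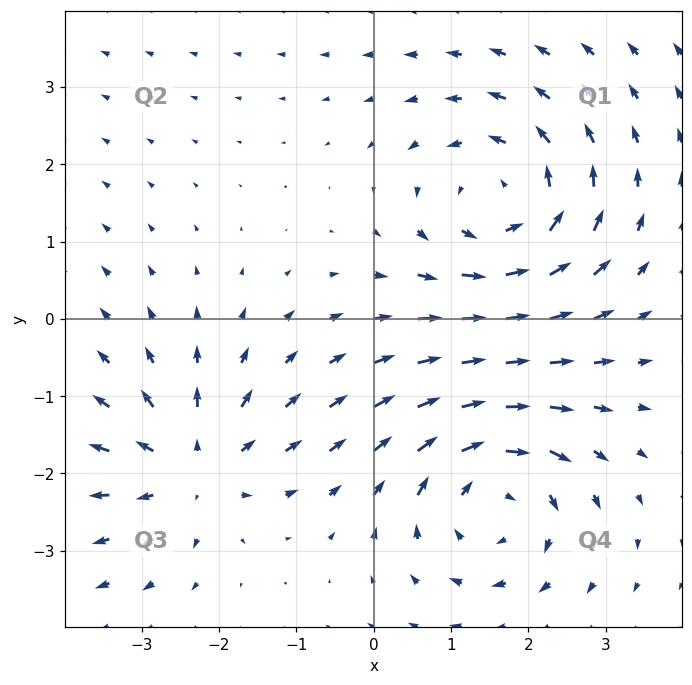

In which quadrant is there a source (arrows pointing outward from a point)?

The source sits at approximately (-2.3, -1.9), which lies in quadrant Q3. The divergence there is about +3, positive as expected for a source.

Q3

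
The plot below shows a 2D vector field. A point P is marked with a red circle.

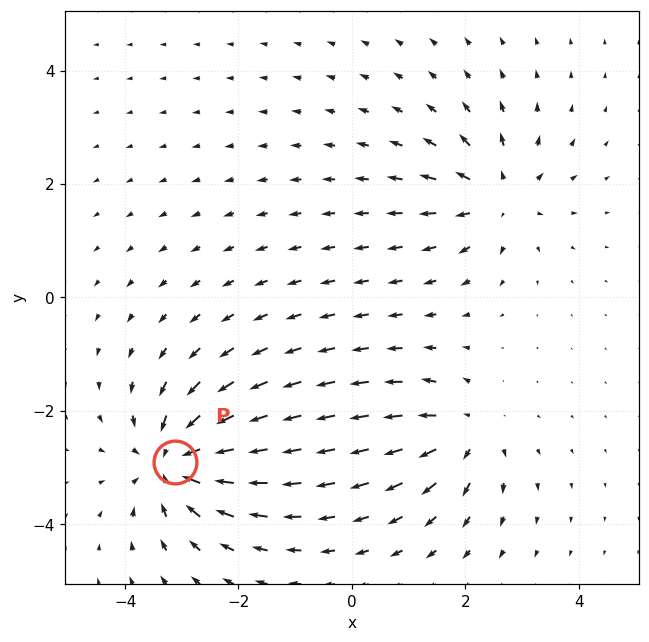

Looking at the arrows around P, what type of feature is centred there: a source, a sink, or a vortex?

sink

At P (-3.1, -2.9) the arrows converge inward. Divergence about -5, curl ≈0 — negative divergence with near-zero curl is a sink.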